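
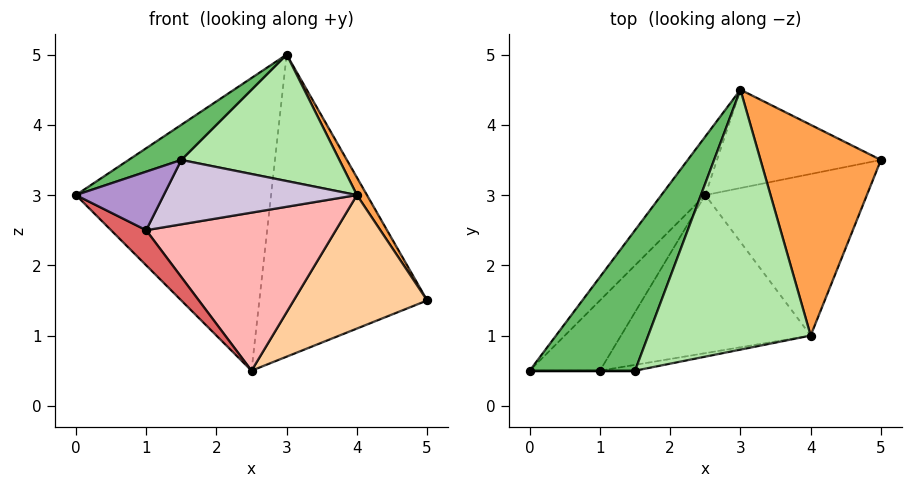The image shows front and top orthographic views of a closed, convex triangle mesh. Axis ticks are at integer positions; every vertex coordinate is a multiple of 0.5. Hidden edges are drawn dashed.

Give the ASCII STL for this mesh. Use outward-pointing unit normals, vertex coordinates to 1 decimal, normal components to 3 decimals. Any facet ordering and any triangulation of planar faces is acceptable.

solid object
 facet normal -0.762 0.635 -0.127
  outer loop
   vertex 2.5 3.0 0.5
   vertex 0.0 0.5 3.0
   vertex 3.0 4.5 5.0
  endloop
 endfacet
 facet normal -0.066 0.949 -0.309
  outer loop
   vertex 2.5 3.0 0.5
   vertex 3.0 4.5 5.0
   vertex 5.0 3.5 1.5
  endloop
 endfacet
 facet normal 0.862 -0.042 0.505
  outer loop
   vertex 4.0 1.0 3.0
   vertex 5.0 3.5 1.5
   vertex 3.0 4.5 5.0
  endloop
 endfacet
 facet normal 0.399 -0.584 -0.707
  outer loop
   vertex 4.0 1.0 3.0
   vertex 2.5 3.0 0.5
   vertex 5.0 3.5 1.5
  endloop
 endfacet
 facet normal -0.308 -0.231 0.923
  outer loop
   vertex 1.5 0.5 3.5
   vertex 3.0 4.5 5.0
   vertex 0.0 0.5 3.0
  endloop
 endfacet
 facet normal 0.258 -0.423 0.869
  outer loop
   vertex 1.5 0.5 3.5
   vertex 4.0 1.0 3.0
   vertex 3.0 4.5 5.0
  endloop
 endfacet
 facet normal -0.408 -0.408 -0.816
  outer loop
   vertex 1.0 0.5 2.5
   vertex 0.0 0.5 3.0
   vertex 2.5 3.0 0.5
  endloop
 endfacet
 facet normal 0.229 -0.688 -0.688
  outer loop
   vertex 1.0 0.5 2.5
   vertex 2.5 3.0 0.5
   vertex 4.0 1.0 3.0
  endloop
 endfacet
 facet normal 0.000 -1.000 0.000
  outer loop
   vertex 1.0 0.5 2.5
   vertex 1.5 0.5 3.5
   vertex 0.0 0.5 3.0
  endloop
 endfacet
 facet normal 0.178 -0.980 -0.089
  outer loop
   vertex 1.0 0.5 2.5
   vertex 4.0 1.0 3.0
   vertex 1.5 0.5 3.5
  endloop
 endfacet
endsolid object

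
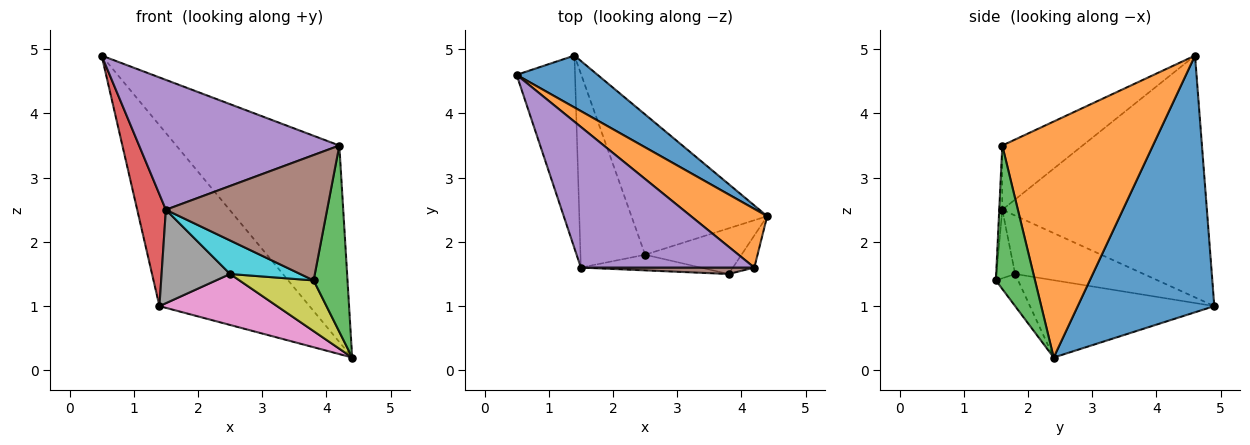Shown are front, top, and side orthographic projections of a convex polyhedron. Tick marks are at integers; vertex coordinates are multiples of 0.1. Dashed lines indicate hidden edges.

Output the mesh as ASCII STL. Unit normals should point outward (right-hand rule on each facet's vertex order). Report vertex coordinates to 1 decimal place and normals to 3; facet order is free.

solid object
 facet normal 0.658 0.724 0.208
  outer loop
   vertex 1.4 4.9 1.0
   vertex 0.5 4.6 4.9
   vertex 4.4 2.4 0.2
  endloop
 endfacet
 facet normal 0.663 0.718 0.214
  outer loop
   vertex 4.2 1.6 3.5
   vertex 4.4 2.4 0.2
   vertex 0.5 4.6 4.9
  endloop
 endfacet
 facet normal 0.751 -0.650 -0.112
  outer loop
   vertex 4.2 1.6 3.5
   vertex 3.8 1.5 1.4
   vertex 4.4 2.4 0.2
  endloop
 endfacet
 facet normal -0.963 -0.135 -0.233
  outer loop
   vertex 1.5 1.6 2.5
   vertex 0.5 4.6 4.9
   vertex 1.4 4.9 1.0
  endloop
 endfacet
 facet normal -0.263 -0.655 0.709
  outer loop
   vertex 1.5 1.6 2.5
   vertex 4.2 1.6 3.5
   vertex 0.5 4.6 4.9
  endloop
 endfacet
 facet normal -0.019 -0.999 0.051
  outer loop
   vertex 1.5 1.6 2.5
   vertex 3.8 1.5 1.4
   vertex 4.2 1.6 3.5
  endloop
 endfacet
 facet normal -0.472 -0.301 -0.829
  outer loop
   vertex 2.5 1.8 1.5
   vertex 1.4 4.9 1.0
   vertex 4.4 2.4 0.2
  endloop
 endfacet
 facet normal -0.631 -0.337 -0.699
  outer loop
   vertex 2.5 1.8 1.5
   vertex 1.5 1.6 2.5
   vertex 1.4 4.9 1.0
  endloop
 endfacet
 facet normal -0.218 -0.725 -0.653
  outer loop
   vertex 2.5 1.8 1.5
   vertex 4.4 2.4 0.2
   vertex 3.8 1.5 1.4
  endloop
 endfacet
 facet normal -0.235 -0.881 -0.411
  outer loop
   vertex 2.5 1.8 1.5
   vertex 3.8 1.5 1.4
   vertex 1.5 1.6 2.5
  endloop
 endfacet
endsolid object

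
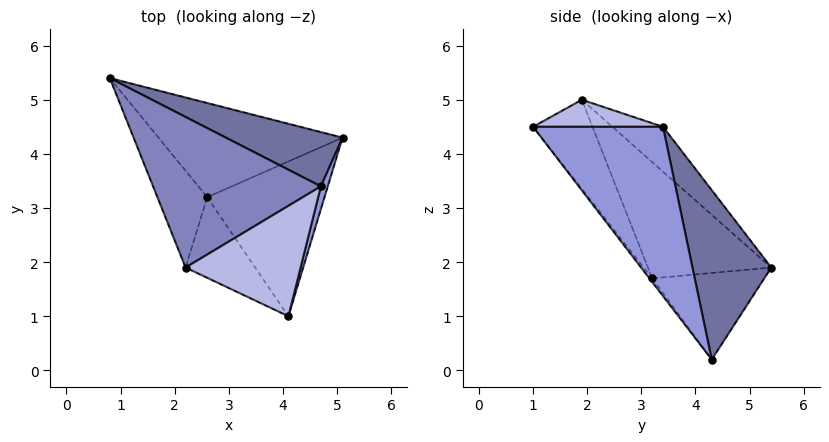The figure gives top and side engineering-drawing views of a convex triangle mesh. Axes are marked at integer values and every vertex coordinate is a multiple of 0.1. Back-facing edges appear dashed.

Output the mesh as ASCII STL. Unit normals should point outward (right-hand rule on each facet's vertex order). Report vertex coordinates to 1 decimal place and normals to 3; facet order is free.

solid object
 facet normal 0.323 0.920 0.223
  outer loop
   vertex 4.7 3.4 4.5
   vertex 5.1 4.3 0.2
   vertex 0.8 5.4 1.9
  endloop
 endfacet
 facet normal -0.206 0.601 0.772
  outer loop
   vertex 4.7 3.4 4.5
   vertex 0.8 5.4 1.9
   vertex 2.2 1.9 5.0
  endloop
 endfacet
 facet normal 0.969 -0.242 0.039
  outer loop
   vertex 4.7 3.4 4.5
   vertex 4.1 1.0 4.5
   vertex 5.1 4.3 0.2
  endloop
 endfacet
 facet normal 0.229 -0.057 0.972
  outer loop
   vertex 4.7 3.4 4.5
   vertex 2.2 1.9 5.0
   vertex 4.1 1.0 4.5
  endloop
 endfacet
 facet normal -0.411 -0.257 -0.874
  outer loop
   vertex 2.6 3.2 1.7
   vertex 0.8 5.4 1.9
   vertex 5.1 4.3 0.2
  endloop
 endfacet
 facet normal -0.019 -0.791 -0.611
  outer loop
   vertex 2.6 3.2 1.7
   vertex 5.1 4.3 0.2
   vertex 4.1 1.0 4.5
  endloop
 endfacet
 facet normal -0.747 -0.582 -0.320
  outer loop
   vertex 2.6 3.2 1.7
   vertex 2.2 1.9 5.0
   vertex 0.8 5.4 1.9
  endloop
 endfacet
 facet normal -0.476 -0.797 -0.372
  outer loop
   vertex 2.6 3.2 1.7
   vertex 4.1 1.0 4.5
   vertex 2.2 1.9 5.0
  endloop
 endfacet
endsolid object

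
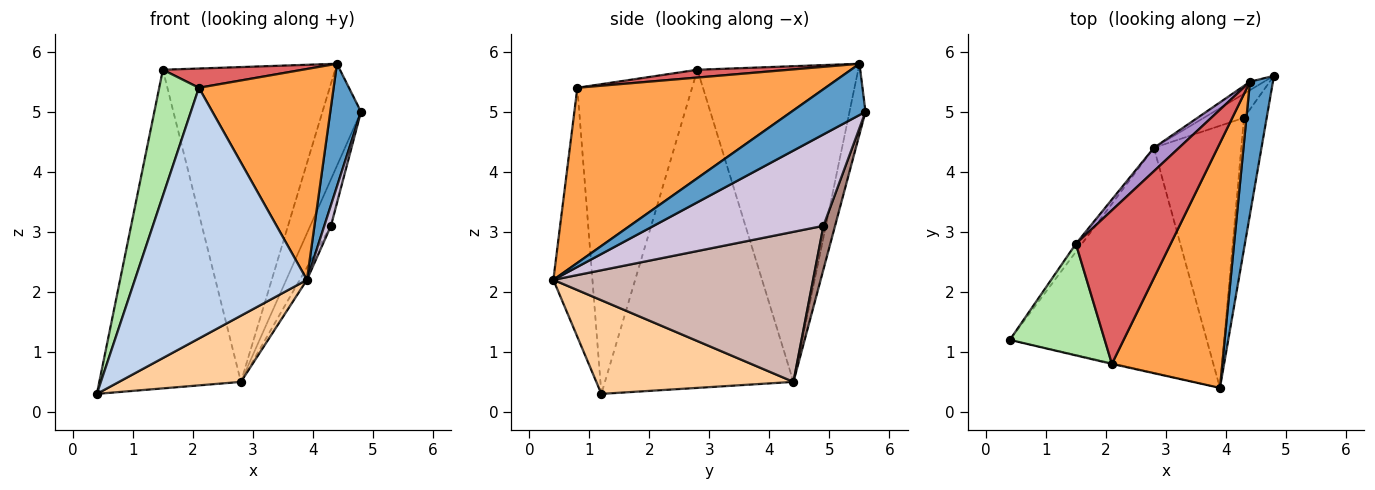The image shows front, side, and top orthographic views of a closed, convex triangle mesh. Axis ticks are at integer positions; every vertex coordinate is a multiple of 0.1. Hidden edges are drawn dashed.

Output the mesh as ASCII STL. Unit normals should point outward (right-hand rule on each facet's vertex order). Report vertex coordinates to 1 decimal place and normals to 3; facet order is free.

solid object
 facet normal 0.854 -0.354 0.383
  outer loop
   vertex 4.4 5.5 5.8
   vertex 3.9 0.4 2.2
   vertex 4.8 5.6 5.0
  endloop
 endfacet
 facet normal -0.221 -0.975 -0.003
  outer loop
   vertex 2.1 0.8 5.4
   vertex 0.4 1.2 0.3
   vertex 3.9 0.4 2.2
  endloop
 endfacet
 facet normal 0.769 -0.417 0.485
  outer loop
   vertex 2.1 0.8 5.4
   vertex 3.9 0.4 2.2
   vertex 4.4 5.5 5.8
  endloop
 endfacet
 facet normal 0.415 -0.257 -0.873
  outer loop
   vertex 2.8 4.4 0.5
   vertex 3.9 0.4 2.2
   vertex 0.4 1.2 0.3
  endloop
 endfacet
 facet normal -0.382 0.921 -0.076
  outer loop
   vertex 2.8 4.4 0.5
   vertex 4.4 5.5 5.8
   vertex 4.8 5.6 5.0
  endloop
 endfacet
 facet normal -0.908 -0.314 0.278
  outer loop
   vertex 1.5 2.8 5.7
   vertex 0.4 1.2 0.3
   vertex 2.1 0.8 5.4
  endloop
 endfacet
 facet normal 0.081 -0.124 0.989
  outer loop
   vertex 1.5 2.8 5.7
   vertex 2.1 0.8 5.4
   vertex 4.4 5.5 5.8
  endloop
 endfacet
 facet normal -0.799 0.601 -0.015
  outer loop
   vertex 1.5 2.8 5.7
   vertex 2.8 4.4 0.5
   vertex 0.4 1.2 0.3
  endloop
 endfacet
 facet normal -0.681 0.730 0.054
  outer loop
   vertex 1.5 2.8 5.7
   vertex 4.4 5.5 5.8
   vertex 2.8 4.4 0.5
  endloop
 endfacet
 facet normal 0.970 -0.038 -0.241
  outer loop
   vertex 4.3 4.9 3.1
   vertex 4.8 5.6 5.0
   vertex 3.9 0.4 2.2
  endloop
 endfacet
 facet normal 0.446 0.795 -0.410
  outer loop
   vertex 4.3 4.9 3.1
   vertex 2.8 4.4 0.5
   vertex 4.8 5.6 5.0
  endloop
 endfacet
 facet normal 0.864 0.024 -0.503
  outer loop
   vertex 4.3 4.9 3.1
   vertex 3.9 0.4 2.2
   vertex 2.8 4.4 0.5
  endloop
 endfacet
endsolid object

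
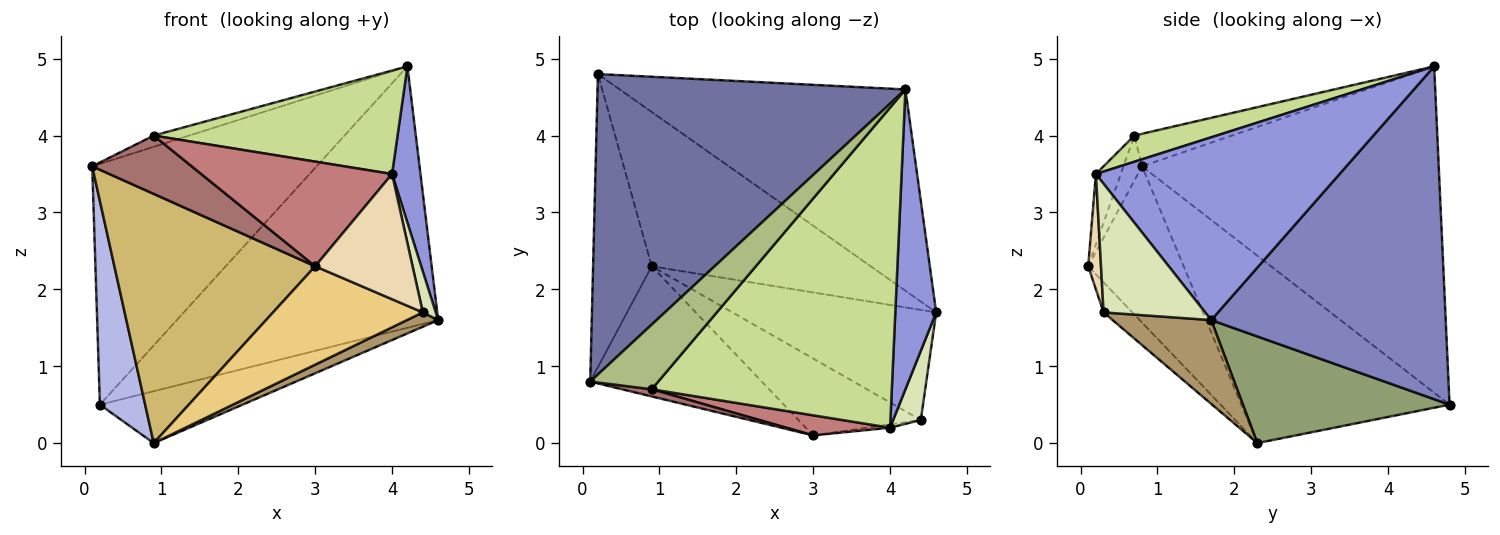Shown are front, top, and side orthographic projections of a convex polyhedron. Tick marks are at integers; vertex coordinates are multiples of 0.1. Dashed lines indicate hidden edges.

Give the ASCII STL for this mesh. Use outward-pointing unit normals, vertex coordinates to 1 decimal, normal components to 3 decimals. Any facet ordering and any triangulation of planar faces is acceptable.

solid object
 facet normal -0.637 0.482 0.601
  outer loop
   vertex 4.2 4.6 4.9
   vertex 0.2 4.8 0.5
   vertex 0.1 0.8 3.6
  endloop
 endfacet
 facet normal 0.579 0.646 -0.497
  outer loop
   vertex 4.2 4.6 4.9
   vertex 4.6 1.7 1.6
   vertex 0.2 4.8 0.5
  endloop
 endfacet
 facet normal 0.970 -0.113 0.217
  outer loop
   vertex 4.0 0.2 3.5
   vertex 4.6 1.7 1.6
   vertex 4.2 4.6 4.9
  endloop
 endfacet
 facet normal -0.934 -0.203 -0.292
  outer loop
   vertex 0.9 2.3 0.0
   vertex 0.1 0.8 3.6
   vertex 0.2 4.8 0.5
  endloop
 endfacet
 facet normal 0.419 0.289 -0.861
  outer loop
   vertex 0.9 2.3 0.0
   vertex 0.2 4.8 0.5
   vertex 4.6 1.7 1.6
  endloop
 endfacet
 facet normal -0.426 0.155 0.891
  outer loop
   vertex 0.9 0.7 4.0
   vertex 4.2 4.6 4.9
   vertex 0.1 0.8 3.6
  endloop
 endfacet
 facet normal 0.103 -0.306 0.946
  outer loop
   vertex 0.9 0.7 4.0
   vertex 4.0 0.2 3.5
   vertex 4.2 4.6 4.9
  endloop
 endfacet
 facet normal 0.970 -0.124 0.209
  outer loop
   vertex 4.4 0.3 1.7
   vertex 4.6 1.7 1.6
   vertex 4.0 0.2 3.5
  endloop
 endfacet
 facet normal 0.378 -0.120 -0.918
  outer loop
   vertex 4.4 0.3 1.7
   vertex 0.9 2.3 0.0
   vertex 4.6 1.7 1.6
  endloop
 endfacet
 facet normal -0.388 -0.817 -0.427
  outer loop
   vertex 3.0 0.1 2.3
   vertex 0.1 0.8 3.6
   vertex 0.9 2.3 0.0
  endloop
 endfacet
 facet normal -0.150 -0.779 -0.609
  outer loop
   vertex 3.0 0.1 2.3
   vertex 0.9 2.3 0.0
   vertex 4.4 0.3 1.7
  endloop
 endfacet
 facet normal 0.130 -0.991 -0.026
  outer loop
   vertex 3.0 0.1 2.3
   vertex 4.4 0.3 1.7
   vertex 4.0 0.2 3.5
  endloop
 endfacet
 facet normal -0.182 -0.976 0.120
  outer loop
   vertex 3.0 0.1 2.3
   vertex 0.9 0.7 4.0
   vertex 0.1 0.8 3.6
  endloop
 endfacet
 facet normal -0.127 -0.974 0.187
  outer loop
   vertex 3.0 0.1 2.3
   vertex 4.0 0.2 3.5
   vertex 0.9 0.7 4.0
  endloop
 endfacet
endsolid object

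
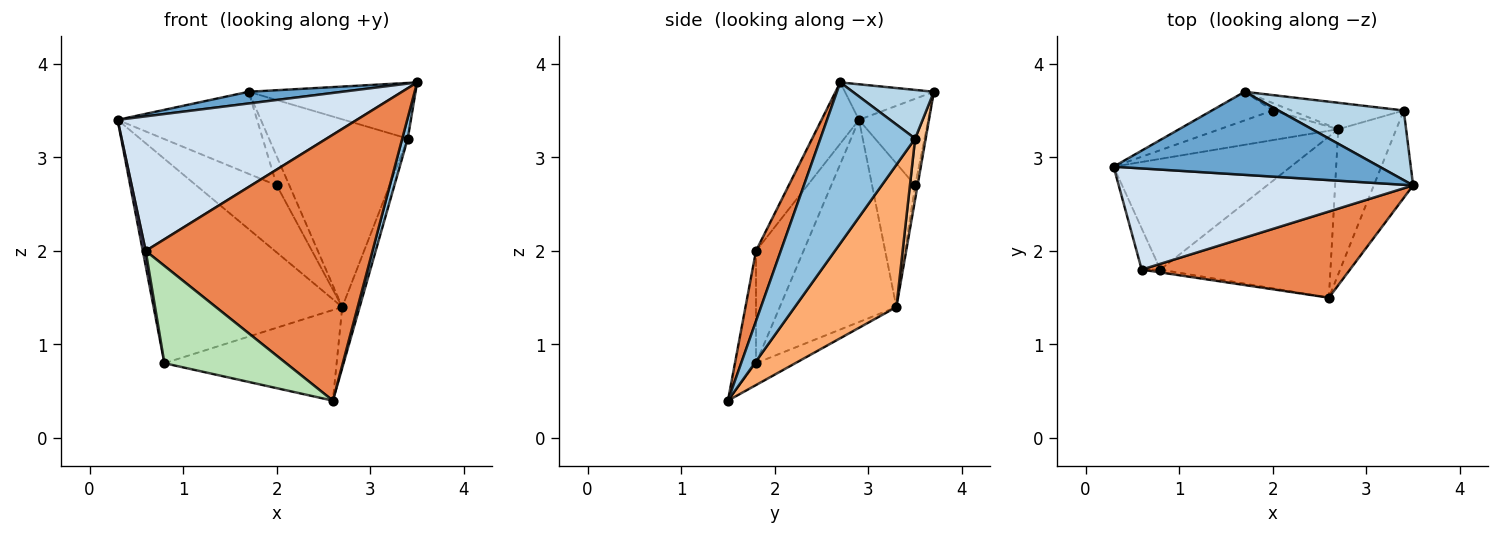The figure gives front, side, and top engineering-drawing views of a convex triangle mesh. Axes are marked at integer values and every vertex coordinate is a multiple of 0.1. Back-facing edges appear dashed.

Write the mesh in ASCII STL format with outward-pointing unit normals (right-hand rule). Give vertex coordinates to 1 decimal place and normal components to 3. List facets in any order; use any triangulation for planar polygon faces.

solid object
 facet normal -0.131 -0.138 0.982
  outer loop
   vertex 1.7 3.7 3.7
   vertex 0.3 2.9 3.4
   vertex 3.5 2.7 3.8
  endloop
 endfacet
 facet normal 0.970 -0.056 -0.237
  outer loop
   vertex 3.4 3.5 3.2
   vertex 3.5 2.7 3.8
   vertex 2.6 1.5 0.4
  endloop
 endfacet
 facet normal 0.290 0.597 0.748
  outer loop
   vertex 3.4 3.5 3.2
   vertex 1.7 3.7 3.7
   vertex 3.5 2.7 3.8
  endloop
 endfacet
 facet normal -0.124 -0.793 0.596
  outer loop
   vertex 0.6 1.8 2.0
   vertex 3.5 2.7 3.8
   vertex 0.3 2.9 3.4
  endloop
 endfacet
 facet normal 0.103 -0.946 0.307
  outer loop
   vertex 0.6 1.8 2.0
   vertex 2.6 1.5 0.4
   vertex 3.5 2.7 3.8
  endloop
 endfacet
 facet normal 0.915 0.156 -0.373
  outer loop
   vertex 2.7 3.3 1.4
   vertex 3.4 3.5 3.2
   vertex 2.6 1.5 0.4
  endloop
 endfacet
 facet normal 0.075 0.987 -0.139
  outer loop
   vertex 2.7 3.3 1.4
   vertex 1.7 3.7 3.7
   vertex 3.4 3.5 3.2
  endloop
 endfacet
 facet normal -0.425 0.855 -0.298
  outer loop
   vertex 2.0 3.5 2.7
   vertex 0.3 2.9 3.4
   vertex 1.7 3.7 3.7
  endloop
 endfacet
 facet normal -0.439 0.822 -0.363
  outer loop
   vertex 2.0 3.5 2.7
   vertex 2.7 3.3 1.4
   vertex 0.3 2.9 3.4
  endloop
 endfacet
 facet normal -0.184 0.952 -0.246
  outer loop
   vertex 2.0 3.5 2.7
   vertex 1.7 3.7 3.7
   vertex 2.7 3.3 1.4
  endloop
 endfacet
 facet normal -0.170 -0.985 -0.028
  outer loop
   vertex 0.8 1.8 0.8
   vertex 2.6 1.5 0.4
   vertex 0.6 1.8 2.0
  endloop
 endfacet
 facet normal -0.111 0.487 -0.866
  outer loop
   vertex 0.8 1.8 0.8
   vertex 2.7 3.3 1.4
   vertex 2.6 1.5 0.4
  endloop
 endfacet
 facet normal -0.985 -0.060 -0.164
  outer loop
   vertex 0.8 1.8 0.8
   vertex 0.6 1.8 2.0
   vertex 0.3 2.9 3.4
  endloop
 endfacet
 facet normal -0.478 0.772 -0.419
  outer loop
   vertex 0.8 1.8 0.8
   vertex 0.3 2.9 3.4
   vertex 2.7 3.3 1.4
  endloop
 endfacet
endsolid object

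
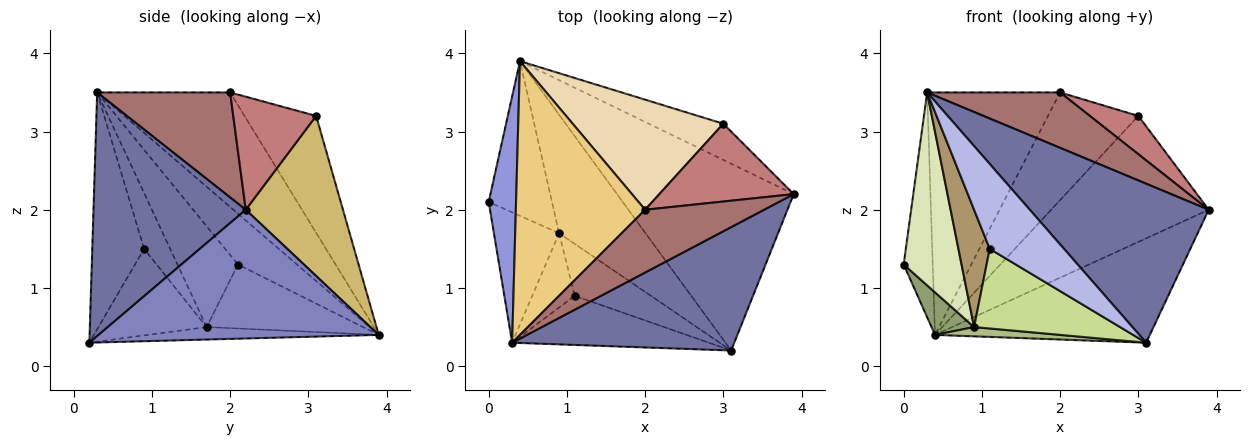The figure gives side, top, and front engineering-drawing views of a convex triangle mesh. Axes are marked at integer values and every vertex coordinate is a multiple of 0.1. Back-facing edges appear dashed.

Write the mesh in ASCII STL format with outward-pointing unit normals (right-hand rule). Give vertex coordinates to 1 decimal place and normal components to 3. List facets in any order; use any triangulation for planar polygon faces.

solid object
 facet normal 0.558 -0.656 0.509
  outer loop
   vertex 0.3 0.3 3.5
   vertex 3.1 0.2 0.3
   vertex 3.9 2.2 2.0
  endloop
 endfacet
 facet normal 0.537 0.412 -0.737
  outer loop
   vertex 0.4 3.9 0.4
   vertex 3.9 2.2 2.0
   vertex 3.1 0.2 0.3
  endloop
 endfacet
 facet normal -0.808 0.397 0.435
  outer loop
   vertex 0.4 3.9 0.4
   vertex 0.0 2.1 1.3
   vertex 0.3 0.3 3.5
  endloop
 endfacet
 facet normal -0.517 -0.741 -0.429
  outer loop
   vertex 1.1 0.9 1.5
   vertex 3.1 0.2 0.3
   vertex 0.3 0.3 3.5
  endloop
 endfacet
 facet normal -0.698 -0.190 -0.690
  outer loop
   vertex 0.9 1.7 0.5
   vertex 0.0 2.1 1.3
   vertex 0.4 3.9 0.4
  endloop
 endfacet
 facet normal -0.142 -0.077 -0.987
  outer loop
   vertex 0.9 1.7 0.5
   vertex 0.4 3.9 0.4
   vertex 3.1 0.2 0.3
  endloop
 endfacet
 facet normal -0.527 -0.712 -0.464
  outer loop
   vertex 0.9 1.7 0.5
   vertex 3.1 0.2 0.3
   vertex 1.1 0.9 1.5
  endloop
 endfacet
 facet normal -0.655 -0.626 -0.423
  outer loop
   vertex 0.9 1.7 0.5
   vertex 0.3 0.3 3.5
   vertex 0.0 2.1 1.3
  endloop
 endfacet
 facet normal -0.576 -0.691 -0.438
  outer loop
   vertex 0.9 1.7 0.5
   vertex 1.1 0.9 1.5
   vertex 0.3 0.3 3.5
  endloop
 endfacet
 facet normal 0.510 0.827 -0.237
  outer loop
   vertex 3.0 3.1 3.2
   vertex 3.9 2.2 2.0
   vertex 0.4 3.9 0.4
  endloop
 endfacet
 facet normal -0.553 0.553 0.624
  outer loop
   vertex 2.0 2.0 3.5
   vertex 0.4 3.9 0.4
   vertex 0.3 0.3 3.5
  endloop
 endfacet
 facet normal -0.485 0.611 0.625
  outer loop
   vertex 2.0 2.0 3.5
   vertex 3.0 3.1 3.2
   vertex 0.4 3.9 0.4
  endloop
 endfacet
 facet normal 0.552 -0.552 0.625
  outer loop
   vertex 2.0 2.0 3.5
   vertex 0.3 0.3 3.5
   vertex 3.9 2.2 2.0
  endloop
 endfacet
 facet normal 0.602 -0.352 0.716
  outer loop
   vertex 2.0 2.0 3.5
   vertex 3.9 2.2 2.0
   vertex 3.0 3.1 3.2
  endloop
 endfacet
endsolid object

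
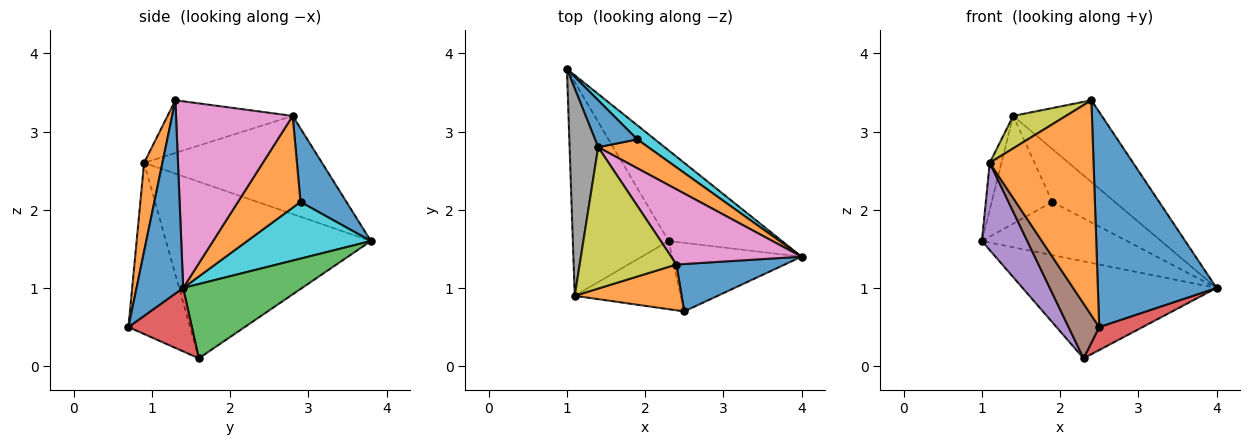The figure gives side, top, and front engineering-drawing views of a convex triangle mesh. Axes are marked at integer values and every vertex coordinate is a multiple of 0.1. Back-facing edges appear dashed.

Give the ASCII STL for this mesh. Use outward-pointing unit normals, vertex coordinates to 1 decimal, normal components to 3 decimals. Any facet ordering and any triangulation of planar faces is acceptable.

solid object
 facet normal 0.358 -0.912 0.201
  outer loop
   vertex 2.4 1.3 3.4
   vertex 2.5 0.7 0.5
   vertex 4.0 1.4 1.0
  endloop
 endfacet
 facet normal 0.170 -0.964 0.205
  outer loop
   vertex 1.1 0.9 2.6
   vertex 2.5 0.7 0.5
   vertex 2.4 1.3 3.4
  endloop
 endfacet
 facet normal 0.409 0.667 -0.624
  outer loop
   vertex 2.3 1.6 0.1
   vertex 1.0 3.8 1.6
   vertex 4.0 1.4 1.0
  endloop
 endfacet
 facet normal 0.421 -0.289 -0.860
  outer loop
   vertex 2.3 1.6 0.1
   vertex 4.0 1.4 1.0
   vertex 2.5 0.7 0.5
  endloop
 endfacet
 facet normal -0.863 -0.191 -0.468
  outer loop
   vertex 2.3 1.6 0.1
   vertex 1.1 0.9 2.6
   vertex 1.0 3.8 1.6
  endloop
 endfacet
 facet normal -0.783 -0.390 -0.485
  outer loop
   vertex 2.3 1.6 0.1
   vertex 2.5 0.7 0.5
   vertex 1.1 0.9 2.6
  endloop
 endfacet
 facet normal 0.696 0.529 0.486
  outer loop
   vertex 1.4 2.8 3.2
   vertex 2.4 1.3 3.4
   vertex 4.0 1.4 1.0
  endloop
 endfacet
 facet normal -0.958 0.063 0.279
  outer loop
   vertex 1.4 2.8 3.2
   vertex 1.0 3.8 1.6
   vertex 1.1 0.9 2.6
  endloop
 endfacet
 facet normal -0.469 -0.198 0.861
  outer loop
   vertex 1.4 2.8 3.2
   vertex 1.1 0.9 2.6
   vertex 2.4 1.3 3.4
  endloop
 endfacet
 facet normal 0.636 0.746 0.197
  outer loop
   vertex 1.9 2.9 2.1
   vertex 4.0 1.4 1.0
   vertex 1.0 3.8 1.6
  endloop
 endfacet
 facet normal 0.571 0.753 0.328
  outer loop
   vertex 1.9 2.9 2.1
   vertex 1.0 3.8 1.6
   vertex 1.4 2.8 3.2
  endloop
 endfacet
 facet normal 0.660 0.660 0.360
  outer loop
   vertex 1.9 2.9 2.1
   vertex 1.4 2.8 3.2
   vertex 4.0 1.4 1.0
  endloop
 endfacet
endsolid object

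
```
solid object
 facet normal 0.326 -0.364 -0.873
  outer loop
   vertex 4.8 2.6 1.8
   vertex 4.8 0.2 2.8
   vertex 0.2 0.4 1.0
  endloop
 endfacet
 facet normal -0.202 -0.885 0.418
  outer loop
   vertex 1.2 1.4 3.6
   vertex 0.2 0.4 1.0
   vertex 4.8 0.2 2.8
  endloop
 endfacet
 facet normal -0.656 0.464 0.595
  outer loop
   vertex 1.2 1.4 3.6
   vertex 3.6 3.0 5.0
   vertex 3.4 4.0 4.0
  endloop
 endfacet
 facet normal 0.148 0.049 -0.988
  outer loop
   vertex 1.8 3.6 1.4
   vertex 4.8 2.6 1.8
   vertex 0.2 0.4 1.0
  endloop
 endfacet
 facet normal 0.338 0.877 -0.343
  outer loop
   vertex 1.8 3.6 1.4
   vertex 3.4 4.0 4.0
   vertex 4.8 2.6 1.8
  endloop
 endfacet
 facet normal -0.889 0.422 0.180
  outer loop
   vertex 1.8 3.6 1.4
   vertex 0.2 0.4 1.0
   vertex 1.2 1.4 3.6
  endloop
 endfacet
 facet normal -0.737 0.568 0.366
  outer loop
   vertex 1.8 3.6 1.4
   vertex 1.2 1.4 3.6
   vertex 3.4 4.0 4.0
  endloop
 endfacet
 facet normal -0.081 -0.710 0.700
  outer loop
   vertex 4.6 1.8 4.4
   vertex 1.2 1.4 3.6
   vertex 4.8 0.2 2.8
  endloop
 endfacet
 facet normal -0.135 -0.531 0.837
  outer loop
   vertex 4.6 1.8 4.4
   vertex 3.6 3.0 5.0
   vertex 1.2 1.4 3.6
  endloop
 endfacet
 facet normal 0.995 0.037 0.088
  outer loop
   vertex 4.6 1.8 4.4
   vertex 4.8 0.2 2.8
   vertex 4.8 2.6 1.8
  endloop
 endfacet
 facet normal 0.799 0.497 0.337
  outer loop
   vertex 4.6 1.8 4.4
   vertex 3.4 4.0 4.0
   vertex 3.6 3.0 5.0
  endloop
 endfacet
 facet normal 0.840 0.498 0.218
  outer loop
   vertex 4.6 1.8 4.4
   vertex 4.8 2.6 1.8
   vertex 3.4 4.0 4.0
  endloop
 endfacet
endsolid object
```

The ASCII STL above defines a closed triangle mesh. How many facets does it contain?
12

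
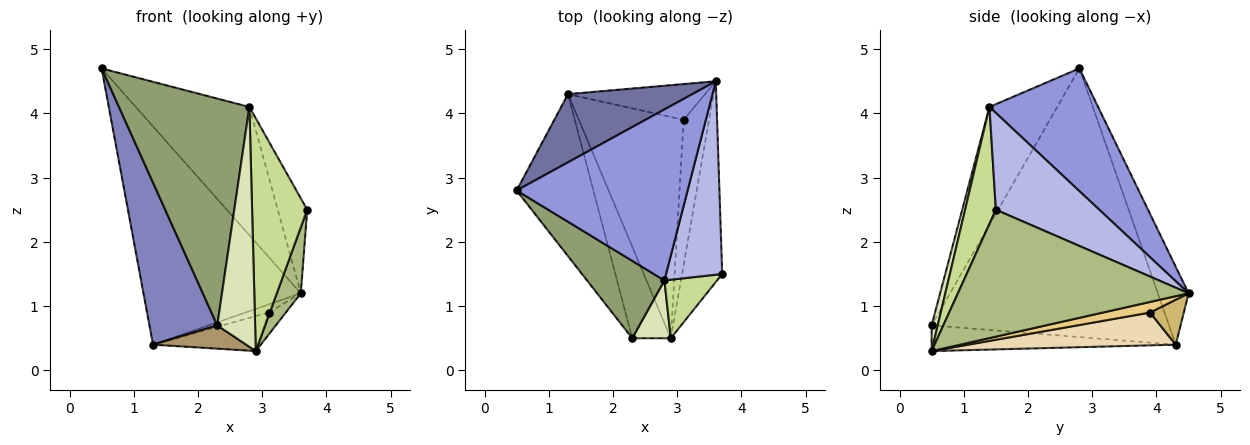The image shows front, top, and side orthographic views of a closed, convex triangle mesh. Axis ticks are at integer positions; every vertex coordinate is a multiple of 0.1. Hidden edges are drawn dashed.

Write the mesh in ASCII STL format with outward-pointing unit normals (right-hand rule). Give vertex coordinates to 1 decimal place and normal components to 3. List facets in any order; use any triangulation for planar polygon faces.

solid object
 facet normal -0.184 0.938 0.293
  outer loop
   vertex 1.3 4.3 0.4
   vertex 0.5 2.8 4.7
   vertex 3.6 4.5 1.2
  endloop
 endfacet
 facet normal -0.927 -0.265 -0.265
  outer loop
   vertex 1.3 4.3 0.4
   vertex 2.3 0.5 0.7
   vertex 0.5 2.8 4.7
  endloop
 endfacet
 facet normal 0.498 0.521 0.694
  outer loop
   vertex 2.8 1.4 4.1
   vertex 3.6 4.5 1.2
   vertex 0.5 2.8 4.7
  endloop
 endfacet
 facet normal 0.840 0.239 0.487
  outer loop
   vertex 2.8 1.4 4.1
   vertex 3.7 1.5 2.5
   vertex 3.6 4.5 1.2
  endloop
 endfacet
 facet normal -0.441 -0.849 0.290
  outer loop
   vertex 2.8 1.4 4.1
   vertex 0.5 2.8 4.7
   vertex 2.3 0.5 0.7
  endloop
 endfacet
 facet normal 0.949 -0.098 -0.300
  outer loop
   vertex 2.9 0.5 0.3
   vertex 3.6 4.5 1.2
   vertex 3.7 1.5 2.5
  endloop
 endfacet
 facet normal 0.476 -0.853 0.215
  outer loop
   vertex 2.9 0.5 0.3
   vertex 3.7 1.5 2.5
   vertex 2.8 1.4 4.1
  endloop
 endfacet
 facet normal 0.154 -0.960 0.232
  outer loop
   vertex 2.9 0.5 0.3
   vertex 2.8 1.4 4.1
   vertex 2.3 0.5 0.7
  endloop
 endfacet
 facet normal -0.543 -0.207 -0.814
  outer loop
   vertex 2.9 0.5 0.3
   vertex 2.3 0.5 0.7
   vertex 1.3 4.3 0.4
  endloop
 endfacet
 facet normal 0.305 0.210 -0.929
  outer loop
   vertex 3.1 3.9 0.9
   vertex 1.3 4.3 0.4
   vertex 3.6 4.5 1.2
  endloop
 endfacet
 facet normal 0.382 0.139 -0.914
  outer loop
   vertex 3.1 3.9 0.9
   vertex 3.6 4.5 1.2
   vertex 2.9 0.5 0.3
  endloop
 endfacet
 facet normal 0.295 0.149 -0.944
  outer loop
   vertex 3.1 3.9 0.9
   vertex 2.9 0.5 0.3
   vertex 1.3 4.3 0.4
  endloop
 endfacet
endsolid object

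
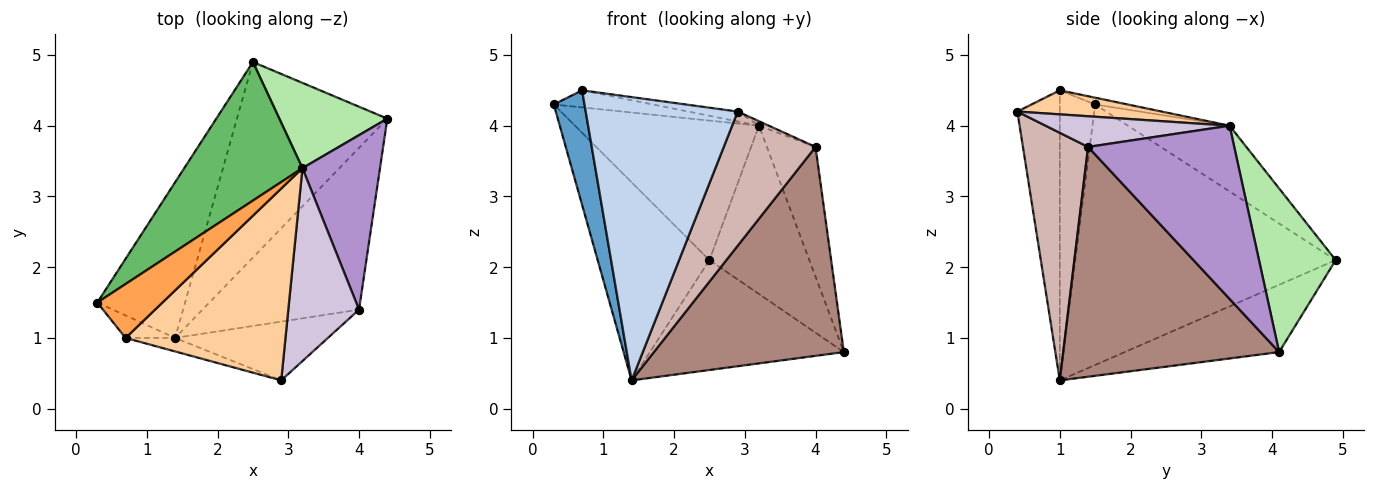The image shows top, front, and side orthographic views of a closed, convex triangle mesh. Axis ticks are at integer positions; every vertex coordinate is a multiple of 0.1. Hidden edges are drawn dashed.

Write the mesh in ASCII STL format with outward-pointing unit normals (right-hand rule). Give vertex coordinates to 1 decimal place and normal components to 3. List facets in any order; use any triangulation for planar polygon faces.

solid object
 facet normal -0.749 -0.650 -0.128
  outer loop
   vertex 0.7 1.0 4.5
   vertex 0.3 1.5 4.3
   vertex 1.4 1.0 0.4
  endloop
 endfacet
 facet normal -0.269 -0.962 -0.046
  outer loop
   vertex 0.7 1.0 4.5
   vertex 1.4 1.0 0.4
   vertex 2.9 0.4 4.2
  endloop
 endfacet
 facet normal -0.099 0.300 0.949
  outer loop
   vertex 0.7 1.0 4.5
   vertex 3.2 3.4 4.0
   vertex 0.3 1.5 4.3
  endloop
 endfacet
 facet normal 0.149 0.051 0.988
  outer loop
   vertex 0.7 1.0 4.5
   vertex 2.9 0.4 4.2
   vertex 3.2 3.4 4.0
  endloop
 endfacet
 facet normal -0.365 0.661 0.656
  outer loop
   vertex 2.5 4.9 2.1
   vertex 0.3 1.5 4.3
   vertex 3.2 3.4 4.0
  endloop
 endfacet
 facet normal 0.565 0.736 0.373
  outer loop
   vertex 2.5 4.9 2.1
   vertex 3.2 3.4 4.0
   vertex 4.4 4.1 0.8
  endloop
 endfacet
 facet normal -0.878 0.377 -0.296
  outer loop
   vertex 2.5 4.9 2.1
   vertex 1.4 1.0 0.4
   vertex 0.3 1.5 4.3
  endloop
 endfacet
 facet normal -0.363 0.457 -0.812
  outer loop
   vertex 2.5 4.9 2.1
   vertex 4.4 4.1 0.8
   vertex 1.4 1.0 0.4
  endloop
 endfacet
 facet normal 0.873 0.291 0.391
  outer loop
   vertex 4.0 1.4 3.7
   vertex 4.4 4.1 0.8
   vertex 3.2 3.4 4.0
  endloop
 endfacet
 facet normal 0.398 0.021 0.917
  outer loop
   vertex 4.0 1.4 3.7
   vertex 3.2 3.4 4.0
   vertex 2.9 0.4 4.2
  endloop
 endfacet
 facet normal 0.668 -0.588 -0.455
  outer loop
   vertex 4.0 1.4 3.7
   vertex 1.4 1.0 0.4
   vertex 4.4 4.1 0.8
  endloop
 endfacet
 facet normal 0.545 -0.768 -0.336
  outer loop
   vertex 4.0 1.4 3.7
   vertex 2.9 0.4 4.2
   vertex 1.4 1.0 0.4
  endloop
 endfacet
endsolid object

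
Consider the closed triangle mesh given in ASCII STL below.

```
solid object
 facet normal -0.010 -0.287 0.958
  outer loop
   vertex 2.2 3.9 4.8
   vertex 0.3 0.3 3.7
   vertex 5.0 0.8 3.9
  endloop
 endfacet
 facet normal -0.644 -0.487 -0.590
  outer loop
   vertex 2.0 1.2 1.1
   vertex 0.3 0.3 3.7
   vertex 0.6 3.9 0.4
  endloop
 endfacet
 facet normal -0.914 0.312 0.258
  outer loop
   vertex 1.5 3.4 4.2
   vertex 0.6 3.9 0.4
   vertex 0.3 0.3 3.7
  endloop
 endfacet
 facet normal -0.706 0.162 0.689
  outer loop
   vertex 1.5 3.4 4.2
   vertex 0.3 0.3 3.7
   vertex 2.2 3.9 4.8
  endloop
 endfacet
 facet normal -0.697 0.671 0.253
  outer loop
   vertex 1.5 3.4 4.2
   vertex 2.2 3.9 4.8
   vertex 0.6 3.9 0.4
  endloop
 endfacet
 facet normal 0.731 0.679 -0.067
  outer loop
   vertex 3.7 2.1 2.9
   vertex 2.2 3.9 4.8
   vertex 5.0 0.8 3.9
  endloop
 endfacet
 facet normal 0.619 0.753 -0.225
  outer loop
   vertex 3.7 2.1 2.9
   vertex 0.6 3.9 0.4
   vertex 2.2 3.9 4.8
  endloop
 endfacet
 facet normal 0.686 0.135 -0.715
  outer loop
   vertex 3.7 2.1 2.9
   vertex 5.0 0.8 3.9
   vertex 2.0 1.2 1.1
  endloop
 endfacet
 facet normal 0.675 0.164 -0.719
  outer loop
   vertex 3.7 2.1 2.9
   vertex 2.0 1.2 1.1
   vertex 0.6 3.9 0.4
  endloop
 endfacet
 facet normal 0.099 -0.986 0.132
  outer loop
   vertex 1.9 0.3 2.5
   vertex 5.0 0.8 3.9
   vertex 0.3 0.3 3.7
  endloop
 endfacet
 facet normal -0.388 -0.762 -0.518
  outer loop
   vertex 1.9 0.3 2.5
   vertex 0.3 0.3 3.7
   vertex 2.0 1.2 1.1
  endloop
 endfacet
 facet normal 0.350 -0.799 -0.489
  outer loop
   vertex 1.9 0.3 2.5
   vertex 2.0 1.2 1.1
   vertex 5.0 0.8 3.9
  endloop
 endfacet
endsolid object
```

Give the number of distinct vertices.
8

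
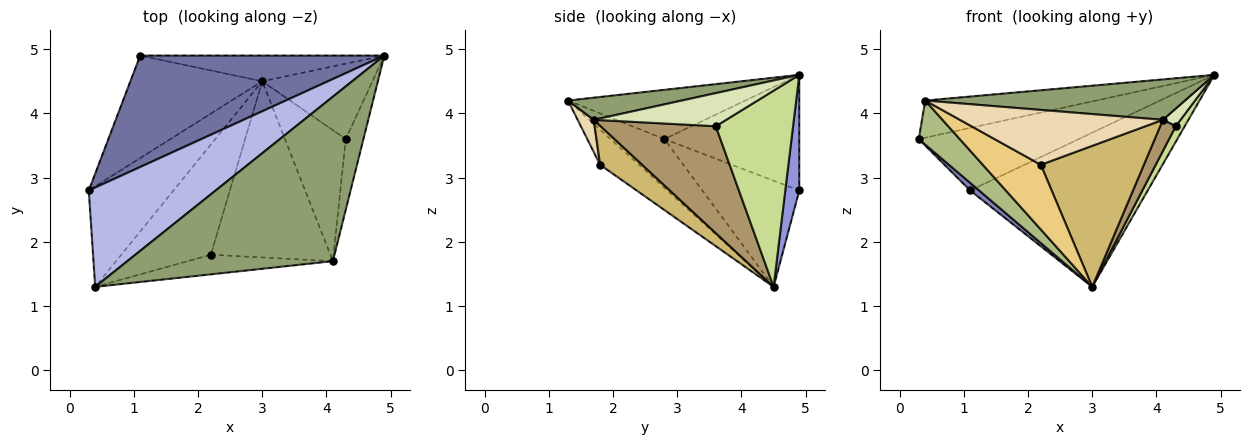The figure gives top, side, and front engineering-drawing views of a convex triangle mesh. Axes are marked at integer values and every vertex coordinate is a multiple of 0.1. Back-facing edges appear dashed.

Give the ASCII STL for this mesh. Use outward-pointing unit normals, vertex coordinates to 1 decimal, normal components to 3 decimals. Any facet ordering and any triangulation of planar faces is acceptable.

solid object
 facet normal -0.382 0.452 0.806
  outer loop
   vertex 1.1 4.9 2.8
   vertex 0.3 2.8 3.6
   vertex 4.9 4.9 4.6
  endloop
 endfacet
 facet normal -0.626 -0.058 -0.778
  outer loop
   vertex 3.0 4.5 1.3
   vertex 0.3 2.8 3.6
   vertex 1.1 4.9 2.8
  endloop
 endfacet
 facet normal 0.078 0.983 -0.164
  outer loop
   vertex 3.0 4.5 1.3
   vertex 1.1 4.9 2.8
   vertex 4.9 4.9 4.6
  endloop
 endfacet
 facet normal -0.342 0.329 0.880
  outer loop
   vertex 0.4 1.3 4.2
   vertex 4.9 4.9 4.6
   vertex 0.3 2.8 3.6
  endloop
 endfacet
 facet normal 0.104 -0.237 0.966
  outer loop
   vertex 0.4 1.3 4.2
   vertex 4.1 1.7 3.9
   vertex 4.9 4.9 4.6
  endloop
 endfacet
 facet normal -0.466 -0.355 -0.810
  outer loop
   vertex 0.4 1.3 4.2
   vertex 0.3 2.8 3.6
   vertex 3.0 4.5 1.3
  endloop
 endfacet
 facet normal 0.867 -0.101 -0.487
  outer loop
   vertex 4.3 3.6 3.8
   vertex 3.0 4.5 1.3
   vertex 4.9 4.9 4.6
  endloop
 endfacet
 facet normal 0.876 -0.117 -0.467
  outer loop
   vertex 4.3 3.6 3.8
   vertex 4.9 4.9 4.6
   vertex 4.1 1.7 3.9
  endloop
 endfacet
 facet normal 0.863 -0.117 -0.491
  outer loop
   vertex 4.3 3.6 3.8
   vertex 4.1 1.7 3.9
   vertex 3.0 4.5 1.3
  endloop
 endfacet
 facet normal 0.247 -0.606 -0.757
  outer loop
   vertex 2.2 1.8 3.2
   vertex 3.0 4.5 1.3
   vertex 4.1 1.7 3.9
  endloop
 endfacet
 facet normal -0.320 -0.480 -0.817
  outer loop
   vertex 2.2 1.8 3.2
   vertex 0.4 1.3 4.2
   vertex 3.0 4.5 1.3
  endloop
 endfacet
 facet normal 0.074 -0.939 -0.336
  outer loop
   vertex 2.2 1.8 3.2
   vertex 4.1 1.7 3.9
   vertex 0.4 1.3 4.2
  endloop
 endfacet
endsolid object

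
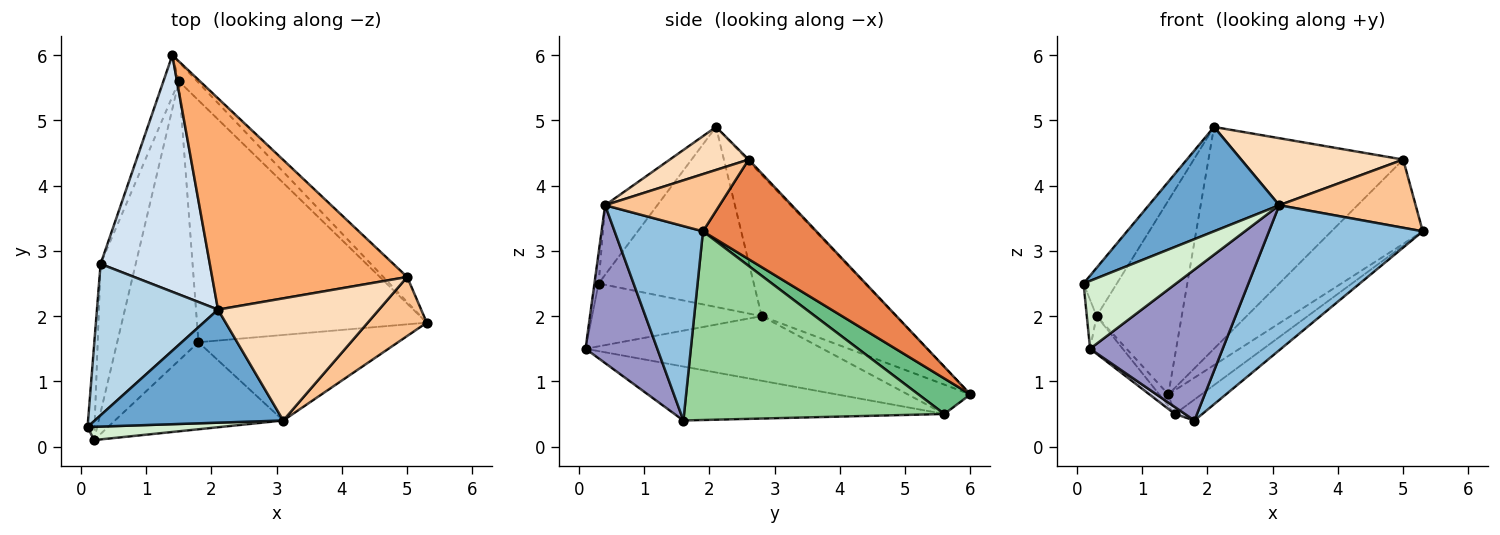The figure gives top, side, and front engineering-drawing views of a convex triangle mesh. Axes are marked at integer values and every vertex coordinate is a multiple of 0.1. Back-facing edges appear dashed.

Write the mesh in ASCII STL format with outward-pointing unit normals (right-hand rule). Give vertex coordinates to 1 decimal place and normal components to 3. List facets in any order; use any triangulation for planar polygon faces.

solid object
 facet normal -0.262 -0.655 0.709
  outer loop
   vertex 3.1 0.4 3.7
   vertex 2.1 2.1 4.9
   vertex 0.1 0.3 2.5
  endloop
 endfacet
 facet normal 0.444 -0.772 -0.455
  outer loop
   vertex 3.1 0.4 3.7
   vertex 1.8 1.6 0.4
   vertex 5.3 1.9 3.3
  endloop
 endfacet
 facet normal -0.817 0.175 0.549
  outer loop
   vertex 0.3 2.8 2.0
   vertex 0.1 0.3 2.5
   vertex 2.1 2.1 4.9
  endloop
 endfacet
 facet normal -0.707 0.448 0.547
  outer loop
   vertex 0.3 2.8 2.0
   vertex 2.1 2.1 4.9
   vertex 1.4 6.0 0.8
  endloop
 endfacet
 facet normal 0.766 0.616 -0.183
  outer loop
   vertex 5.0 2.6 4.4
   vertex 5.3 1.9 3.3
   vertex 1.4 6.0 0.8
  endloop
 endfacet
 facet normal -0.006 0.724 0.690
  outer loop
   vertex 5.0 2.6 4.4
   vertex 1.4 6.0 0.8
   vertex 2.1 2.1 4.9
  endloop
 endfacet
 facet normal 0.536 -0.639 0.552
  outer loop
   vertex 5.0 2.6 4.4
   vertex 3.1 0.4 3.7
   vertex 5.3 1.9 3.3
  endloop
 endfacet
 facet normal 0.228 -0.468 0.854
  outer loop
   vertex 5.0 2.6 4.4
   vertex 2.1 2.1 4.9
   vertex 3.1 0.4 3.7
  endloop
 endfacet
 facet normal 0.773 0.493 -0.399
  outer loop
   vertex 1.5 5.6 0.5
   vertex 1.4 6.0 0.8
   vertex 5.3 1.9 3.3
  endloop
 endfacet
 facet normal 0.633 0.067 -0.771
  outer loop
   vertex 1.5 5.6 0.5
   vertex 5.3 1.9 3.3
   vertex 1.8 1.6 0.4
  endloop
 endfacet
 facet normal -0.877 0.128 -0.463
  outer loop
   vertex 1.5 5.6 0.5
   vertex 0.3 2.8 2.0
   vertex 1.4 6.0 0.8
  endloop
 endfacet
 facet normal -0.044 -0.980 0.192
  outer loop
   vertex 0.2 0.1 1.5
   vertex 3.1 0.4 3.7
   vertex 0.1 0.3 2.5
  endloop
 endfacet
 facet normal 0.424 -0.784 -0.452
  outer loop
   vertex 0.2 0.1 1.5
   vertex 1.8 1.6 0.4
   vertex 3.1 0.4 3.7
  endloop
 endfacet
 facet normal -0.992 0.057 -0.111
  outer loop
   vertex 0.2 0.1 1.5
   vertex 0.1 0.3 2.5
   vertex 0.3 2.8 2.0
  endloop
 endfacet
 facet normal -0.553 -0.021 -0.833
  outer loop
   vertex 0.2 0.1 1.5
   vertex 1.5 5.6 0.5
   vertex 1.8 1.6 0.4
  endloop
 endfacet
 facet normal -0.872 0.120 -0.474
  outer loop
   vertex 0.2 0.1 1.5
   vertex 0.3 2.8 2.0
   vertex 1.5 5.6 0.5
  endloop
 endfacet
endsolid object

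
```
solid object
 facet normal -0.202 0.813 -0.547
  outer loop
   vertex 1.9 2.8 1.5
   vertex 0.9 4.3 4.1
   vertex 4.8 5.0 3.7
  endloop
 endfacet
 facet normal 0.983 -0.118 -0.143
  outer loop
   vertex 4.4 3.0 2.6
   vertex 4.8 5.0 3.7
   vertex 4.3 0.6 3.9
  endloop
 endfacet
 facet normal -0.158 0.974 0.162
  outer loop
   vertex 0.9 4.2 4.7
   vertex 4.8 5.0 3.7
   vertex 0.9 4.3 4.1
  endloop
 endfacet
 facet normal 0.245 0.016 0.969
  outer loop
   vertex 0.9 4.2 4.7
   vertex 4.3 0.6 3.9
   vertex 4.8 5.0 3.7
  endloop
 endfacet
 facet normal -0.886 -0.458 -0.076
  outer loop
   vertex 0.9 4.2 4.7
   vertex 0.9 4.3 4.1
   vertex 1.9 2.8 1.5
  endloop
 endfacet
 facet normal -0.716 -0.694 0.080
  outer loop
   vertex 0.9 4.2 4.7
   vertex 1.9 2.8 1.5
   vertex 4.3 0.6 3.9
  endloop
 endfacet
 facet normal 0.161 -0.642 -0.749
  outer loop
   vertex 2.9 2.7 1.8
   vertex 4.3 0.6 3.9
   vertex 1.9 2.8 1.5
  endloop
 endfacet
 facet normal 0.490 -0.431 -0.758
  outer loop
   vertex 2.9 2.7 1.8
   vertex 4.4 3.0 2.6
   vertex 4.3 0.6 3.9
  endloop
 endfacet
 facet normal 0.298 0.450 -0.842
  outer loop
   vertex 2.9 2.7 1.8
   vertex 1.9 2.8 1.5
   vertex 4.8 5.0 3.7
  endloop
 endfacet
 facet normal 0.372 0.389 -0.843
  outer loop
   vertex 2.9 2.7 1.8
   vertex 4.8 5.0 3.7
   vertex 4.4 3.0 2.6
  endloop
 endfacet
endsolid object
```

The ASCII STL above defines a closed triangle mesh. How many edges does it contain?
15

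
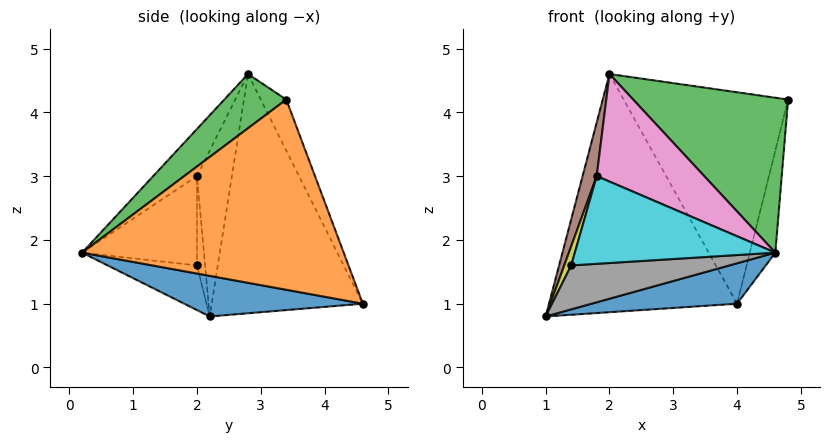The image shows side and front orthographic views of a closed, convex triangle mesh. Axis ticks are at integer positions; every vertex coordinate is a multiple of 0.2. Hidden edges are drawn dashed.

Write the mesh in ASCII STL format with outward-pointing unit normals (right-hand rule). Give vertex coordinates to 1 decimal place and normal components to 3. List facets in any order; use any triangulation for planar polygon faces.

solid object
 facet normal 0.186 -0.151 -0.971
  outer loop
   vertex 4.0 4.6 1.0
   vertex 4.6 0.2 1.8
   vertex 1.0 2.2 0.8
  endloop
 endfacet
 facet normal 0.974 0.095 -0.208
  outer loop
   vertex 4.0 4.6 1.0
   vertex 4.8 3.4 4.2
   vertex 4.6 0.2 1.8
  endloop
 endfacet
 facet normal 0.237 -0.592 0.770
  outer loop
   vertex 2.0 2.8 4.6
   vertex 4.6 0.2 1.8
   vertex 4.8 3.4 4.2
  endloop
 endfacet
 facet normal -0.626 0.779 0.042
  outer loop
   vertex 2.0 2.8 4.6
   vertex 4.0 4.6 1.0
   vertex 1.0 2.2 0.8
  endloop
 endfacet
 facet normal -0.142 0.915 0.378
  outer loop
   vertex 2.0 2.8 4.6
   vertex 4.8 3.4 4.2
   vertex 4.0 4.6 1.0
  endloop
 endfacet
 facet normal -0.887 -0.358 0.290
  outer loop
   vertex 1.8 2.0 3.0
   vertex 2.0 2.8 4.6
   vertex 1.0 2.2 0.8
  endloop
 endfacet
 facet normal -0.336 -0.825 0.455
  outer loop
   vertex 1.8 2.0 3.0
   vertex 4.6 0.2 1.8
   vertex 2.0 2.8 4.6
  endloop
 endfacet
 facet normal -0.491 -0.870 0.028
  outer loop
   vertex 1.4 2.0 1.6
   vertex 1.0 2.2 0.8
   vertex 4.6 0.2 1.8
  endloop
 endfacet
 facet normal -0.742 -0.636 0.212
  outer loop
   vertex 1.4 2.0 1.6
   vertex 1.8 2.0 3.0
   vertex 1.0 2.2 0.8
  endloop
 endfacet
 facet normal -0.492 -0.859 0.141
  outer loop
   vertex 1.4 2.0 1.6
   vertex 4.6 0.2 1.8
   vertex 1.8 2.0 3.0
  endloop
 endfacet
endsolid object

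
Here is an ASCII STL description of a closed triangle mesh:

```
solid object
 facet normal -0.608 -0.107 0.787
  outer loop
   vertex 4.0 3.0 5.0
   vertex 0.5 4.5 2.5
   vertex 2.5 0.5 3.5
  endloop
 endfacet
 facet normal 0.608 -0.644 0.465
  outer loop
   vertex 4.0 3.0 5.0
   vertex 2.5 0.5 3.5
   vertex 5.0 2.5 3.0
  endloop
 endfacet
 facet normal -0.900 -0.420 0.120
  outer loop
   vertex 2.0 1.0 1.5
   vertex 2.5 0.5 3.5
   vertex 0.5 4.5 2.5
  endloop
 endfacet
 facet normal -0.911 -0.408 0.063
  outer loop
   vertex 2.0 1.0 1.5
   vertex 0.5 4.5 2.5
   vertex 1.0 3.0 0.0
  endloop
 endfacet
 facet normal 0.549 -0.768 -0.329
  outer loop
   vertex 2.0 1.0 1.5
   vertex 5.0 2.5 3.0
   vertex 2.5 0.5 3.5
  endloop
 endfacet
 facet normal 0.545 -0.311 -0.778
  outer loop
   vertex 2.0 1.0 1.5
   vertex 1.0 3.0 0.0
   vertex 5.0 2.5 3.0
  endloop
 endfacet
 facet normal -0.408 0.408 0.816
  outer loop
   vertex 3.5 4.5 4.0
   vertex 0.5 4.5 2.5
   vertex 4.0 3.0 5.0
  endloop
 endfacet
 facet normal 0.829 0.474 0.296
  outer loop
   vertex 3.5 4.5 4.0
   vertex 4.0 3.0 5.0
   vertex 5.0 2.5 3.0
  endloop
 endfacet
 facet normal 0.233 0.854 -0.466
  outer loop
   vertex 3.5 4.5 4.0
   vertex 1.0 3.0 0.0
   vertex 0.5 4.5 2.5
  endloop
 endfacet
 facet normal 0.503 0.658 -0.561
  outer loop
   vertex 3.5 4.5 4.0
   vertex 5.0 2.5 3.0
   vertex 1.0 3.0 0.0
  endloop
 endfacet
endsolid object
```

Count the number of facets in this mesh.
10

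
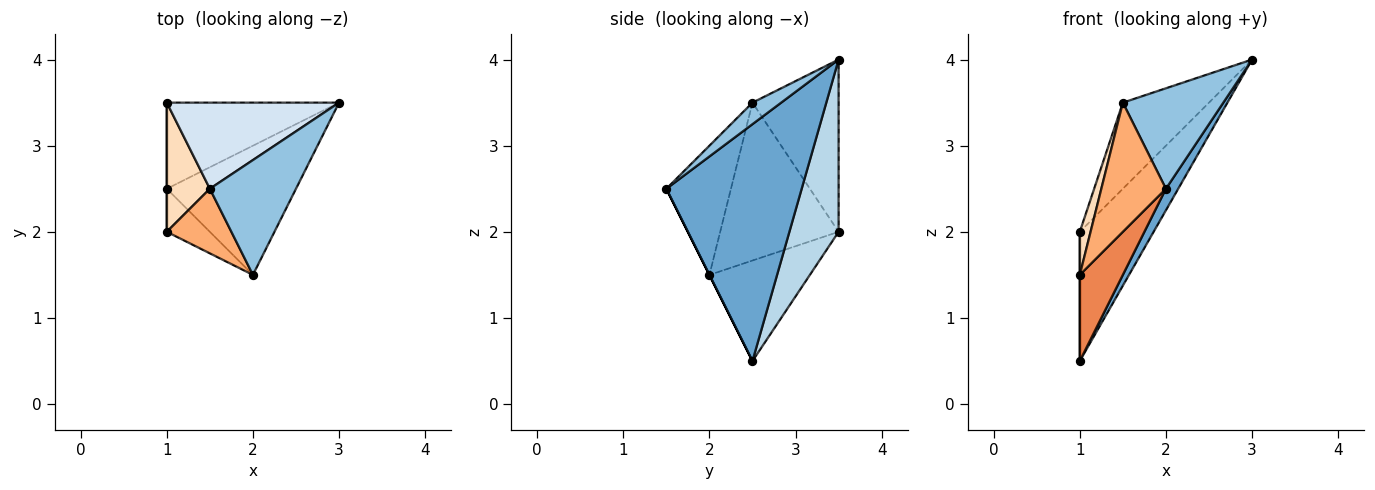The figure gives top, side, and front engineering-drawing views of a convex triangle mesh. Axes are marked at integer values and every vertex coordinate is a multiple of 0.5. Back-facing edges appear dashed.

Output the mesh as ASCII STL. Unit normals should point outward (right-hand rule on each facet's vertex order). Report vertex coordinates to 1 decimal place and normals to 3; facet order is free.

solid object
 facet normal 0.875 -0.080 -0.477
  outer loop
   vertex 2.0 1.5 2.5
   vertex 1.0 2.5 0.5
   vertex 3.0 3.5 4.0
  endloop
 endfacet
 facet normal 0.185 -0.647 0.740
  outer loop
   vertex 1.5 2.5 3.5
   vertex 2.0 1.5 2.5
   vertex 3.0 3.5 4.0
  endloop
 endfacet
 facet normal 0.485 0.728 -0.485
  outer loop
   vertex 1.0 3.5 2.0
   vertex 3.0 3.5 4.0
   vertex 1.0 2.5 0.5
  endloop
 endfacet
 facet normal -0.577 0.577 0.577
  outer loop
   vertex 1.0 3.5 2.0
   vertex 1.5 2.5 3.5
   vertex 3.0 3.5 4.0
  endloop
 endfacet
 facet normal 0.000 -0.894 -0.447
  outer loop
   vertex 1.0 2.0 1.5
   vertex 1.0 2.5 0.5
   vertex 2.0 1.5 2.5
  endloop
 endfacet
 facet normal -0.667 -0.667 0.333
  outer loop
   vertex 1.0 2.0 1.5
   vertex 2.0 1.5 2.5
   vertex 1.5 2.5 3.5
  endloop
 endfacet
 facet normal -1.000 0.000 0.000
  outer loop
   vertex 1.0 2.0 1.5
   vertex 1.0 3.5 2.0
   vertex 1.0 2.5 0.5
  endloop
 endfacet
 facet normal -0.961 -0.087 0.262
  outer loop
   vertex 1.0 2.0 1.5
   vertex 1.5 2.5 3.5
   vertex 1.0 3.5 2.0
  endloop
 endfacet
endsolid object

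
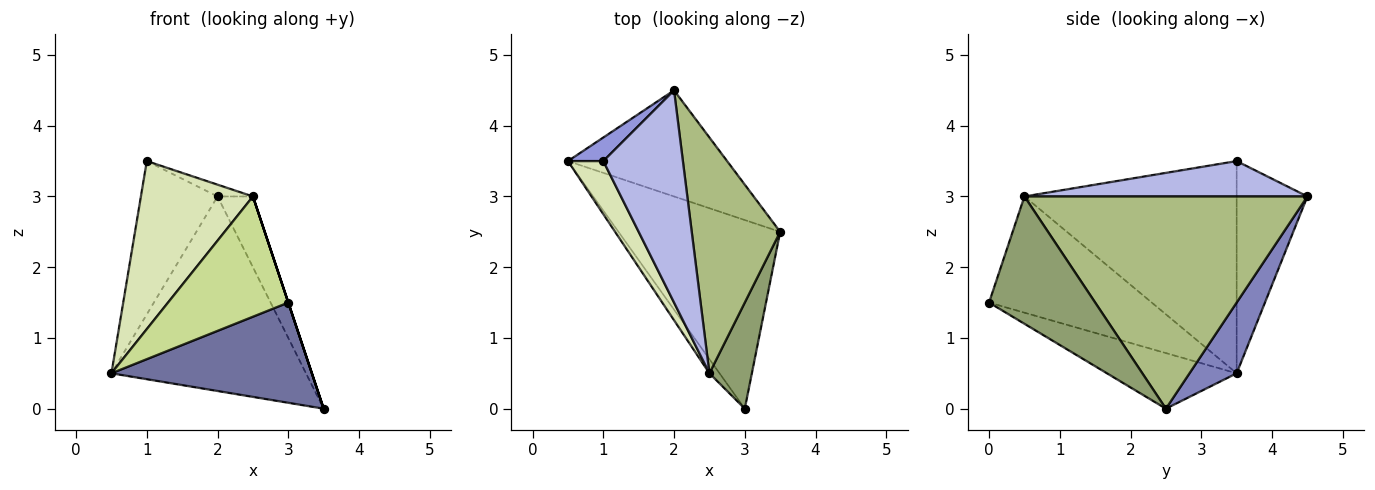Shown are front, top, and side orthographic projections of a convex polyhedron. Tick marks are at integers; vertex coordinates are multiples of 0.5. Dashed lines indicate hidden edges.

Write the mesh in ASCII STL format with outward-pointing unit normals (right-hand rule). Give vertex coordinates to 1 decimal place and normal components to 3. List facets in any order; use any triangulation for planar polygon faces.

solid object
 facet normal -0.290 -0.449 -0.845
  outer loop
   vertex 3.0 0.0 1.5
   vertex 0.5 3.5 0.5
   vertex 3.5 2.5 0.0
  endloop
 endfacet
 facet normal 0.208 0.859 -0.468
  outer loop
   vertex 2.0 4.5 3.0
   vertex 3.5 2.5 0.0
   vertex 0.5 3.5 0.5
  endloop
 endfacet
 facet normal -0.674 0.730 0.112
  outer loop
   vertex 1.0 3.5 3.5
   vertex 2.0 4.5 3.0
   vertex 0.5 3.5 0.5
  endloop
 endfacet
 facet normal 0.406 0.051 0.913
  outer loop
   vertex 2.5 0.5 3.0
   vertex 2.0 4.5 3.0
   vertex 1.0 3.5 3.5
  endloop
 endfacet
 facet normal 0.949 0.000 0.316
  outer loop
   vertex 2.5 0.5 3.0
   vertex 3.0 0.0 1.5
   vertex 3.5 2.5 0.0
  endloop
 endfacet
 facet normal 0.917 0.115 0.382
  outer loop
   vertex 2.5 0.5 3.0
   vertex 3.5 2.5 0.0
   vertex 2.0 4.5 3.0
  endloop
 endfacet
 facet normal -0.802 -0.593 -0.070
  outer loop
   vertex 2.5 0.5 3.0
   vertex 0.5 3.5 0.5
   vertex 3.0 0.0 1.5
  endloop
 endfacet
 facet normal -0.875 -0.462 0.146
  outer loop
   vertex 2.5 0.5 3.0
   vertex 1.0 3.5 3.5
   vertex 0.5 3.5 0.5
  endloop
 endfacet
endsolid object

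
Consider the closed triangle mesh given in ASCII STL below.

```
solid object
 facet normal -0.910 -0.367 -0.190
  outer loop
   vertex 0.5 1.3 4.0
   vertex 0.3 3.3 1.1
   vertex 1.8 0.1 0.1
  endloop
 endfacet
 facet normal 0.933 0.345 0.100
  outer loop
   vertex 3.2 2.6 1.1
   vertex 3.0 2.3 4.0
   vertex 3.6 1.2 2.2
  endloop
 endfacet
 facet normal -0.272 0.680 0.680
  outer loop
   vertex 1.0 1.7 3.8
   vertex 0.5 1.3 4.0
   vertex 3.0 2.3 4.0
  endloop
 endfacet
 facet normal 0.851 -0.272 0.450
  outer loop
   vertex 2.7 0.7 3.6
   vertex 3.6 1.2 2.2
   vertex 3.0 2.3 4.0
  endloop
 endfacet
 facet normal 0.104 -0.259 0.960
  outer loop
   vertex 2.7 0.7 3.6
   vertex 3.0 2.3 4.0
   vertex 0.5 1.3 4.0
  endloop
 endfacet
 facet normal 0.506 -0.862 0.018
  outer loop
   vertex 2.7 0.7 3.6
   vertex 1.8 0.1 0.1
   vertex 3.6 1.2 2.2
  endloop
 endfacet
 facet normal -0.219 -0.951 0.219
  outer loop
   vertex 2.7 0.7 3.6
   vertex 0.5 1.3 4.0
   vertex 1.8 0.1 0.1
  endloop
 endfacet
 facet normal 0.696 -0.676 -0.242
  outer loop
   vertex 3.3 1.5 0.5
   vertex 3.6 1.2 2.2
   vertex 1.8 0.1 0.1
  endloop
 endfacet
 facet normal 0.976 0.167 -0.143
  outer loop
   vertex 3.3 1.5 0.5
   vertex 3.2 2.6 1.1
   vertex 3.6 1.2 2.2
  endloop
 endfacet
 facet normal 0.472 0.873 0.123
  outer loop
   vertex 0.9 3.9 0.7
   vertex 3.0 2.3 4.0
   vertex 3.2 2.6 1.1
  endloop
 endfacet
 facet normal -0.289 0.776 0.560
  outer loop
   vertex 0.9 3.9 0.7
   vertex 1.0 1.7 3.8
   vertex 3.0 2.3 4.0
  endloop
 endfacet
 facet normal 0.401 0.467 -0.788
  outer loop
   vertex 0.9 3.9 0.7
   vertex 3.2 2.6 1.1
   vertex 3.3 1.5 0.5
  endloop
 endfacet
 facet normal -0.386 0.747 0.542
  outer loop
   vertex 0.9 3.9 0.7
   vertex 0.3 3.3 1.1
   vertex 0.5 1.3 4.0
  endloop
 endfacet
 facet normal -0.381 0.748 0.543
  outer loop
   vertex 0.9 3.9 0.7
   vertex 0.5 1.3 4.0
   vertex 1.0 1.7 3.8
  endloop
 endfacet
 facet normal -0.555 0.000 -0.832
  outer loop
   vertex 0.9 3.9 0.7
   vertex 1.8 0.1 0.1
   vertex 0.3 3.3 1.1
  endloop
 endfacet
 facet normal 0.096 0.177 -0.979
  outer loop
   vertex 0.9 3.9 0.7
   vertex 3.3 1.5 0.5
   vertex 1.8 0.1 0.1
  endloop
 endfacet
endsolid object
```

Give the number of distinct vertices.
10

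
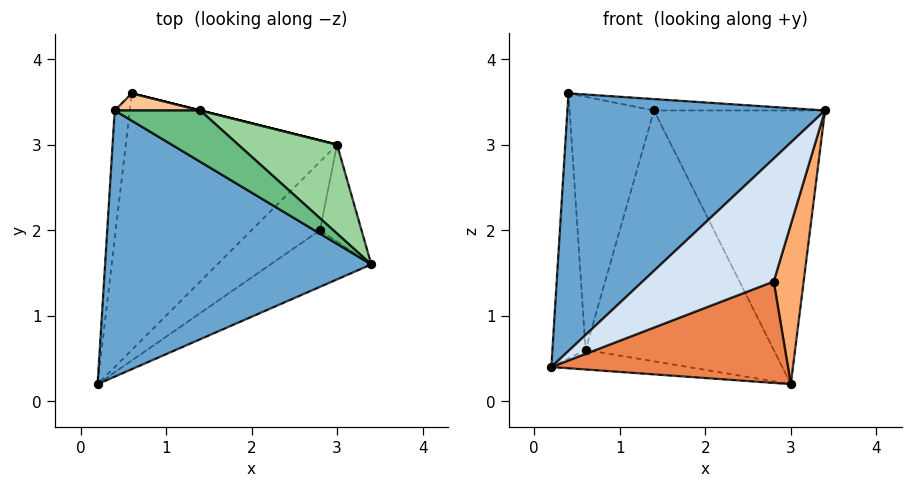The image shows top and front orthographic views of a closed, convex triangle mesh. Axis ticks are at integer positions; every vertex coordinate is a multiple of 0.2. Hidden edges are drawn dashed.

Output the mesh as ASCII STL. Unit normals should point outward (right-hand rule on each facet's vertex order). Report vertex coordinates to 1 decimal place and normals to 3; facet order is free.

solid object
 facet normal -0.346 -0.652 0.674
  outer loop
   vertex 0.4 3.4 3.6
   vertex 0.2 0.2 0.4
   vertex 3.4 1.6 3.4
  endloop
 endfacet
 facet normal -0.991 0.120 -0.058
  outer loop
   vertex 0.4 3.4 3.6
   vertex 0.6 3.6 0.6
   vertex 0.2 0.2 0.4
  endloop
 endfacet
 facet normal -0.146 0.075 -0.986
  outer loop
   vertex 3.0 3.0 0.2
   vertex 0.2 0.2 0.4
   vertex 0.6 3.6 0.6
  endloop
 endfacet
 facet normal 0.620 -0.713 -0.328
  outer loop
   vertex 2.8 2.0 1.4
   vertex 3.4 1.6 3.4
   vertex 0.2 0.2 0.4
  endloop
 endfacet
 facet normal 0.619 -0.651 -0.439
  outer loop
   vertex 2.8 2.0 1.4
   vertex 0.2 0.2 0.4
   vertex 3.0 3.0 0.2
  endloop
 endfacet
 facet normal 0.757 -0.558 -0.339
  outer loop
   vertex 2.8 2.0 1.4
   vertex 3.0 3.0 0.2
   vertex 3.4 1.6 3.4
  endloop
 endfacet
 facet normal 0.013 0.998 0.067
  outer loop
   vertex 1.4 3.4 3.4
   vertex 0.6 3.6 0.6
   vertex 0.4 3.4 3.6
  endloop
 endfacet
 facet normal 0.243 0.970 0.000
  outer loop
   vertex 1.4 3.4 3.4
   vertex 3.0 3.0 0.2
   vertex 0.6 3.6 0.6
  endloop
 endfacet
 facet normal 0.192 0.213 0.958
  outer loop
   vertex 1.4 3.4 3.4
   vertex 0.4 3.4 3.6
   vertex 3.4 1.6 3.4
  endloop
 endfacet
 facet normal 0.650 0.723 0.235
  outer loop
   vertex 1.4 3.4 3.4
   vertex 3.4 1.6 3.4
   vertex 3.0 3.0 0.2
  endloop
 endfacet
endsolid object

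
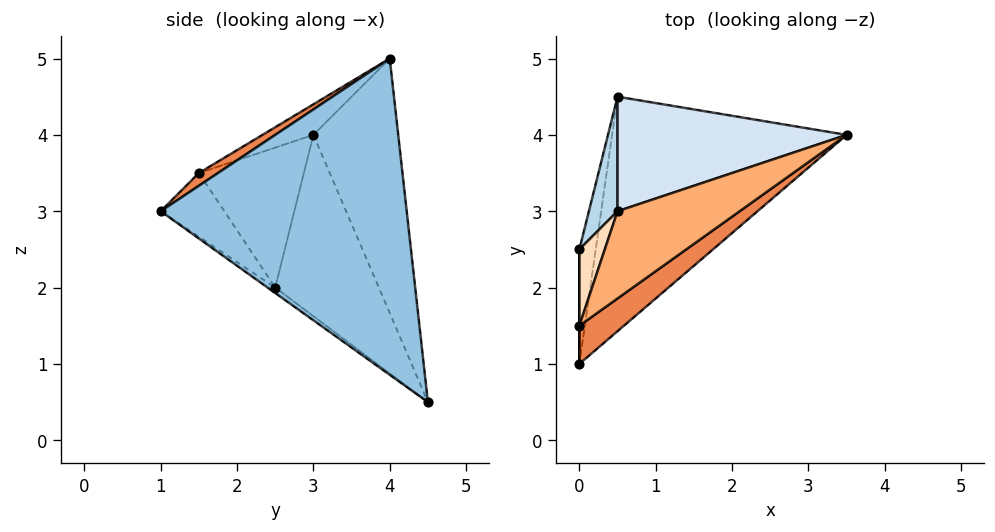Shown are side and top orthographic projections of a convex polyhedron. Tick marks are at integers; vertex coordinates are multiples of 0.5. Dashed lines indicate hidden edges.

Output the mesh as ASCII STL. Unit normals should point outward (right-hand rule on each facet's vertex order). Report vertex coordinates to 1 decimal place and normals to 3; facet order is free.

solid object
 facet normal -0.267 -0.535 -0.802
  outer loop
   vertex 0.0 1.0 3.0
   vertex 0.0 2.5 2.0
   vertex 0.5 4.5 0.5
  endloop
 endfacet
 facet normal 0.707 -0.475 -0.524
  outer loop
   vertex 0.0 1.0 3.0
   vertex 0.5 4.5 0.5
   vertex 3.5 4.0 5.0
  endloop
 endfacet
 facet normal -0.928 0.342 0.147
  outer loop
   vertex 0.5 3.0 4.0
   vertex 0.5 4.5 0.5
   vertex 0.0 2.5 2.0
  endloop
 endfacet
 facet normal -0.401 0.842 0.361
  outer loop
   vertex 0.5 3.0 4.0
   vertex 3.5 4.0 5.0
   vertex 0.5 4.5 0.5
  endloop
 endfacet
 facet normal 0.198 -0.693 0.693
  outer loop
   vertex 0.0 1.5 3.5
   vertex 0.0 1.0 3.0
   vertex 3.5 4.0 5.0
  endloop
 endfacet
 facet normal -0.236 -0.236 0.943
  outer loop
   vertex 0.0 1.5 3.5
   vertex 3.5 4.0 5.0
   vertex 0.5 3.0 4.0
  endloop
 endfacet
 facet normal -1.000 0.000 0.000
  outer loop
   vertex 0.0 1.5 3.5
   vertex 0.0 2.5 2.0
   vertex 0.0 1.0 3.0
  endloop
 endfacet
 facet normal -0.950 0.259 0.173
  outer loop
   vertex 0.0 1.5 3.5
   vertex 0.5 3.0 4.0
   vertex 0.0 2.5 2.0
  endloop
 endfacet
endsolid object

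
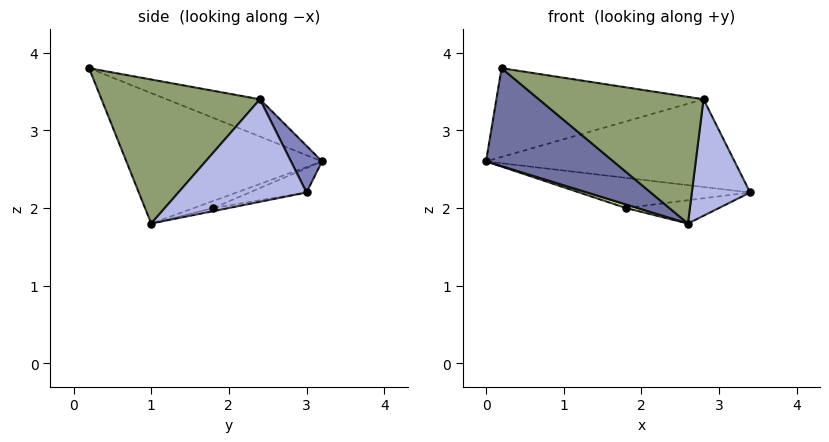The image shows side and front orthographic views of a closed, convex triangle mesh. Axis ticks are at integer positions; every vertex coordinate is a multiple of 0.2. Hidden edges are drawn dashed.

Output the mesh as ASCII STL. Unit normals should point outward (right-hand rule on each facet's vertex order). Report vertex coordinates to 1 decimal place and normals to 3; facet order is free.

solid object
 facet normal -0.530 -0.345 -0.774
  outer loop
   vertex 2.6 1.0 1.8
   vertex 0.2 0.2 3.8
   vertex 0.0 3.2 2.6
  endloop
 endfacet
 facet normal 0.108 0.866 0.487
  outer loop
   vertex 2.8 2.4 3.4
   vertex 3.4 3.0 2.2
   vertex 0.0 3.2 2.6
  endloop
 endfacet
 facet normal -0.161 0.357 0.920
  outer loop
   vertex 2.8 2.4 3.4
   vertex 0.0 3.2 2.6
   vertex 0.2 0.2 3.8
  endloop
 endfacet
 facet normal 0.884 -0.402 0.241
  outer loop
   vertex 2.8 2.4 3.4
   vertex 2.6 1.0 1.8
   vertex 3.4 3.0 2.2
  endloop
 endfacet
 facet normal 0.609 -0.633 0.478
  outer loop
   vertex 2.8 2.4 3.4
   vertex 0.2 0.2 3.8
   vertex 2.6 1.0 1.8
  endloop
 endfacet
 facet normal -0.095 0.286 -0.953
  outer loop
   vertex 1.8 1.8 2.0
   vertex 0.0 3.2 2.6
   vertex 3.4 3.0 2.2
  endloop
 endfacet
 facet normal -0.505 -0.303 -0.808
  outer loop
   vertex 1.8 1.8 2.0
   vertex 2.6 1.0 1.8
   vertex 0.0 3.2 2.6
  endloop
 endfacet
 facet normal -0.035 0.209 -0.977
  outer loop
   vertex 1.8 1.8 2.0
   vertex 3.4 3.0 2.2
   vertex 2.6 1.0 1.8
  endloop
 endfacet
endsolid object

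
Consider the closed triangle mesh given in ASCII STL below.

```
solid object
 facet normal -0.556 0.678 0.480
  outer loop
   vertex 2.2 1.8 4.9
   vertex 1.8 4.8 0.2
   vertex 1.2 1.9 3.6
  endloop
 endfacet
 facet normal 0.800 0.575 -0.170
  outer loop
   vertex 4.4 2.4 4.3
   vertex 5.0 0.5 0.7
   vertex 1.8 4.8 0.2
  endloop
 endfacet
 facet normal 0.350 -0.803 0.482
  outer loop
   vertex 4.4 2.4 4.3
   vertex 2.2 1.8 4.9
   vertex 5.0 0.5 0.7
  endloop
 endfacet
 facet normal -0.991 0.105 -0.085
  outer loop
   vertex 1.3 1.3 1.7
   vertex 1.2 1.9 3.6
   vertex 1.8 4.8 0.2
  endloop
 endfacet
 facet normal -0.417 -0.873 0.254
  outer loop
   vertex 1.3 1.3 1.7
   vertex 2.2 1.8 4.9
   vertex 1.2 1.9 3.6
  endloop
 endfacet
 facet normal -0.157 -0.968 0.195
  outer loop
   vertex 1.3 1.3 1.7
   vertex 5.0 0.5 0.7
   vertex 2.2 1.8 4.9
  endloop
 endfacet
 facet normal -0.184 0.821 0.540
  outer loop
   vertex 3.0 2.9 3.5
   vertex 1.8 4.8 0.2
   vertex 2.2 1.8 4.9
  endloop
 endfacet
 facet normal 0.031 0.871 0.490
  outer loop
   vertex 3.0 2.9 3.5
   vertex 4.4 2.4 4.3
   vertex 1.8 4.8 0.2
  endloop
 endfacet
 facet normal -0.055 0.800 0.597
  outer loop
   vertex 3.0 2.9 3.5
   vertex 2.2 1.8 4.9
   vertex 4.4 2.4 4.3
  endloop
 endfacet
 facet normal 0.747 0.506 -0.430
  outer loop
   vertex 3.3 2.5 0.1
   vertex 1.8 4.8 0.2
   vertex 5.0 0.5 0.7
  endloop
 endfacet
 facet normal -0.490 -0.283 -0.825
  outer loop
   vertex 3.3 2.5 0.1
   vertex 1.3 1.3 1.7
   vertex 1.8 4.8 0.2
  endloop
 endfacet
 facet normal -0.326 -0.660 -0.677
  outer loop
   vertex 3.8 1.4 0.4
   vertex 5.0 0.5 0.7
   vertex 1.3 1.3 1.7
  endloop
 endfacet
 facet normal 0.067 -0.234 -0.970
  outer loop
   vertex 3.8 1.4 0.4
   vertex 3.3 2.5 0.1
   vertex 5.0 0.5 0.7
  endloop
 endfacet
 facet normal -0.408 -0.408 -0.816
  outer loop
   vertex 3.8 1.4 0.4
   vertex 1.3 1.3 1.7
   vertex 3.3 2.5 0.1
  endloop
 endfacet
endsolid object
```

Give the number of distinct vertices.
9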